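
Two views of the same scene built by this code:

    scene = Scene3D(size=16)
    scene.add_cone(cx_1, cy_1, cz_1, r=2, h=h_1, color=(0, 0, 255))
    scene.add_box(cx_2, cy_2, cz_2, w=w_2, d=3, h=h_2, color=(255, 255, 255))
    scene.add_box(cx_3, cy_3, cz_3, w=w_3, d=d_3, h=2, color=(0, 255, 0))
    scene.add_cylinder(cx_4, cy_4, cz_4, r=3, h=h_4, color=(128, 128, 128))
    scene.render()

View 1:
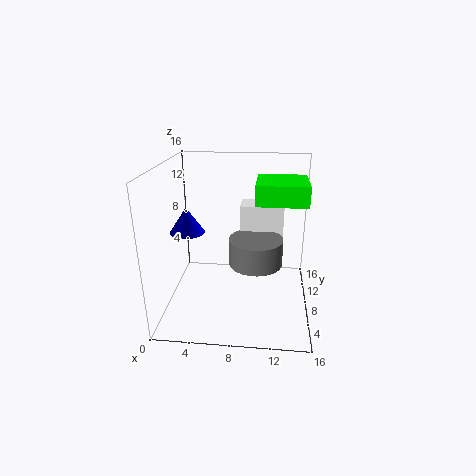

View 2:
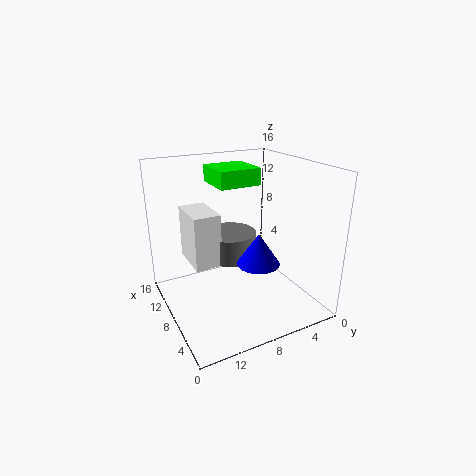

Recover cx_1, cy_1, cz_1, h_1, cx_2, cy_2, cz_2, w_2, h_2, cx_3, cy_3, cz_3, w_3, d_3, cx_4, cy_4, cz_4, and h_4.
cx_1 = 2
cy_1 = 9
cz_1 = 8
h_1 = 3
cx_2 = 8
cy_2 = 10
cz_2 = 5
w_2 = 5
h_2 = 6
cx_3 = 10
cy_3 = 4
cz_3 = 13
w_3 = 5
d_3 = 5
cx_4 = 10
cy_4 = 8
cz_4 = 5
h_4 = 3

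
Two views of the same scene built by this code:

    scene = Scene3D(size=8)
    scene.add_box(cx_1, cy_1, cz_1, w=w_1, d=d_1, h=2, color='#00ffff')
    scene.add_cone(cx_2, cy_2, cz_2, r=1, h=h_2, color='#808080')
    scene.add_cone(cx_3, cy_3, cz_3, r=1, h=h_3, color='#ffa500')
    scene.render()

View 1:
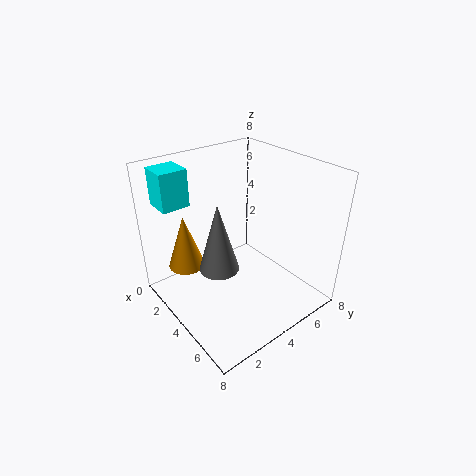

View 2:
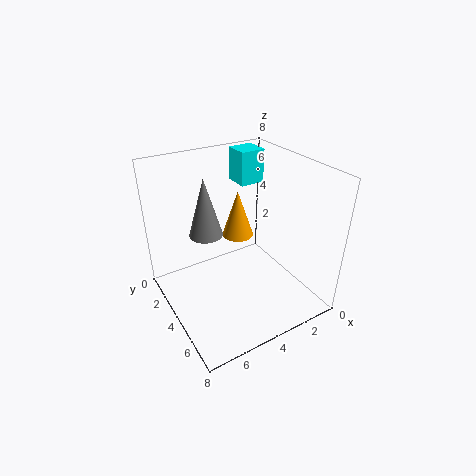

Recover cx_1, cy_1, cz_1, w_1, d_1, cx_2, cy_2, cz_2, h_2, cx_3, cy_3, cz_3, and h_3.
cx_1 = 1; cy_1 = 0.5; cz_1 = 6; w_1 = 1.5; d_1 = 1.5; cx_2 = 5; cy_2 = 2; cz_2 = 3.5; h_2 = 3.5; cx_3 = 2.5; cy_3 = 1.5; cz_3 = 2.5; h_3 = 3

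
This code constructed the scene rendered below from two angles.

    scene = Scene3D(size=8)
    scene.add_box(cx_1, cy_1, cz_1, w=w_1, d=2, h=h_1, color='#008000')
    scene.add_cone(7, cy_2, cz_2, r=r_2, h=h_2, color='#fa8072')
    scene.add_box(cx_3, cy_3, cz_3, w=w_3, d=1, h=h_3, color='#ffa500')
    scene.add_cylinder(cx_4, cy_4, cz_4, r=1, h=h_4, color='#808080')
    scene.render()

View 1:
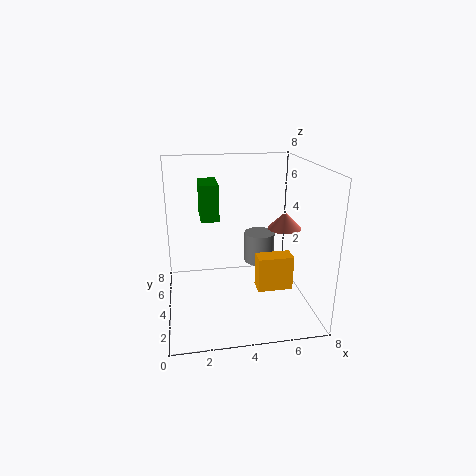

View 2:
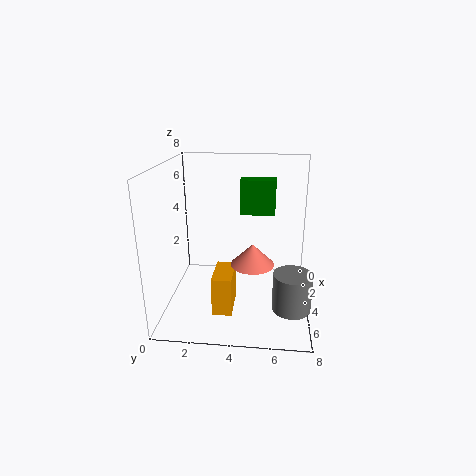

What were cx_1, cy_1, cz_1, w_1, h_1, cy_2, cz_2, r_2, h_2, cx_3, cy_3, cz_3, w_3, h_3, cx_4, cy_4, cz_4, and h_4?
cx_1 = 2
cy_1 = 4
cz_1 = 5
w_1 = 1
h_1 = 2
cy_2 = 5
cz_2 = 4
r_2 = 1
h_2 = 1
cx_3 = 5
cy_3 = 3
cz_3 = 1
w_3 = 2
h_3 = 2
cx_4 = 6
cy_4 = 7
cz_4 = 1
h_4 = 2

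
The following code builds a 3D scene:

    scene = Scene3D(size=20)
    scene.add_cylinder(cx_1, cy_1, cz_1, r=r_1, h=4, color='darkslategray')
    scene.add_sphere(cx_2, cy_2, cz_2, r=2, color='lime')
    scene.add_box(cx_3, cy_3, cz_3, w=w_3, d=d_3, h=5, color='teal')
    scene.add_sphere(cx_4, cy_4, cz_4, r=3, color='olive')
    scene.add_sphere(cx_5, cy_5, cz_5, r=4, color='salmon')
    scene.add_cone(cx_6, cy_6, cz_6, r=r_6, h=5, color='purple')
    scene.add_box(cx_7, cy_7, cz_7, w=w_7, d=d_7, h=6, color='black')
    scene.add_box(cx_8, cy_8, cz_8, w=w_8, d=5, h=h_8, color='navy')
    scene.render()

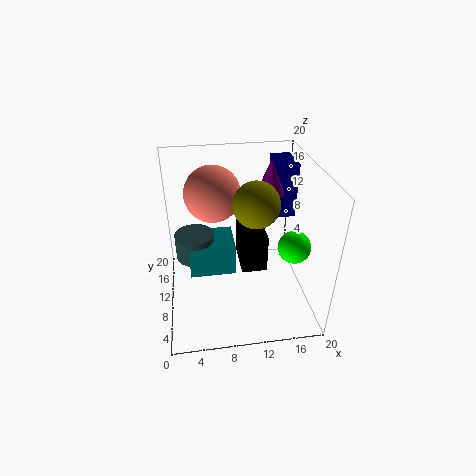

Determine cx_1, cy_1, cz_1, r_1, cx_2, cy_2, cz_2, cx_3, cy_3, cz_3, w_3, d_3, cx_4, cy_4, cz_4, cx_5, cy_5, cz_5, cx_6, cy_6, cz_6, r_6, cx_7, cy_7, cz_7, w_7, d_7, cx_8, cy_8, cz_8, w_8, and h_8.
cx_1 = 4
cy_1 = 15
cz_1 = 4
r_1 = 3
cx_2 = 16
cy_2 = 4
cz_2 = 12
cx_3 = 3
cy_3 = 12
cz_3 = 2
w_3 = 7
d_3 = 6
cx_4 = 12
cy_4 = 8
cz_4 = 16
cx_5 = 7
cy_5 = 14
cz_5 = 15
cx_6 = 15
cy_6 = 13
cz_6 = 15
r_6 = 2
cx_7 = 11
cy_7 = 12
cz_7 = 2
w_7 = 4
d_7 = 7
cx_8 = 16
cy_8 = 13
cz_8 = 11
w_8 = 3
h_8 = 8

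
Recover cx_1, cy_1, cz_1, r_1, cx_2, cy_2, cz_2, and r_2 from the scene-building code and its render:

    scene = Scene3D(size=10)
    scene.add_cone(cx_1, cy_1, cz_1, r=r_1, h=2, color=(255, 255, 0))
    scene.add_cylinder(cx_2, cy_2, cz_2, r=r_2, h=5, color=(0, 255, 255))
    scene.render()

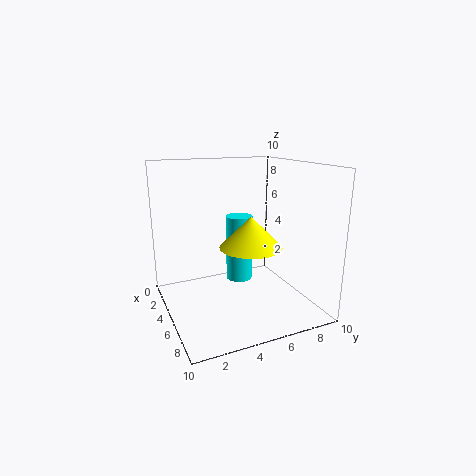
cx_1 = 7, cy_1 = 5, cz_1 = 5, r_1 = 2, cx_2 = 3, cy_2 = 6, cz_2 = 1, r_2 = 1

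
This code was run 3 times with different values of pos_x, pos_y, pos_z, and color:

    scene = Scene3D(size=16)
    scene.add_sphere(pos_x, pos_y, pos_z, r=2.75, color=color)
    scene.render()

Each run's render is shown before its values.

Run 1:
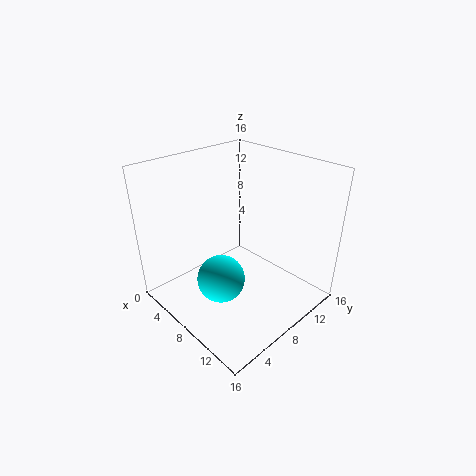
pos_x = 7.25
pos_y = 6
pos_z = 3
color = 'cyan'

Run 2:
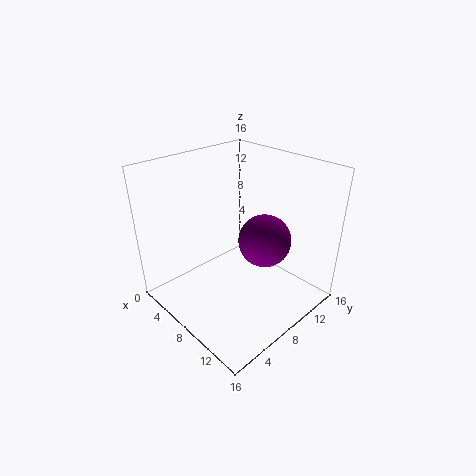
pos_x = 11.25
pos_y = 8.75
pos_z = 8.75
color = 'purple'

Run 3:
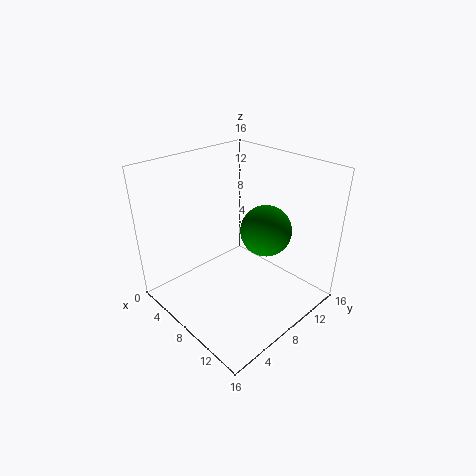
pos_x = 10.5
pos_y = 9.75
pos_z = 9.25
color = 'green'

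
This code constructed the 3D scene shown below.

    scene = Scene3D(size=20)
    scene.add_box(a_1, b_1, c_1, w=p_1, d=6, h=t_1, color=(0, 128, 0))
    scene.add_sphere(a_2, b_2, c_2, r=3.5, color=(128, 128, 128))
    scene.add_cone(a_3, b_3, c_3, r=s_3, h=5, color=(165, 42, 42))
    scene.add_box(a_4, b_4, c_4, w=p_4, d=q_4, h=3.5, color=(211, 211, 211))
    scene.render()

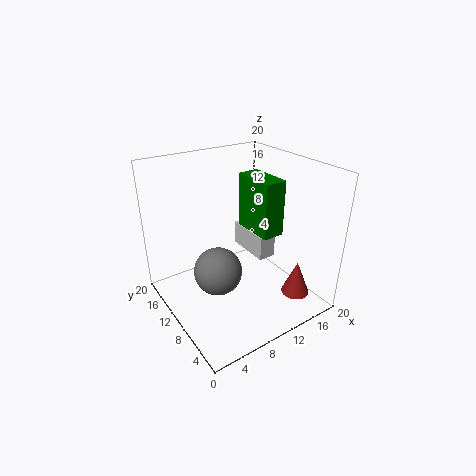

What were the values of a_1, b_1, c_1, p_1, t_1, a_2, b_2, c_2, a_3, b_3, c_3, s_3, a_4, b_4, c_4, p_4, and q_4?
a_1 = 11.5; b_1 = 6; c_1 = 11; p_1 = 3; t_1 = 7.5; a_2 = 7.5; b_2 = 11.5; c_2 = 4.5; a_3 = 16.5; b_3 = 4.5; c_3 = 1.5; s_3 = 2; a_4 = 12.5; b_4 = 8; c_4 = 6.5; p_4 = 2.5; q_4 = 6.5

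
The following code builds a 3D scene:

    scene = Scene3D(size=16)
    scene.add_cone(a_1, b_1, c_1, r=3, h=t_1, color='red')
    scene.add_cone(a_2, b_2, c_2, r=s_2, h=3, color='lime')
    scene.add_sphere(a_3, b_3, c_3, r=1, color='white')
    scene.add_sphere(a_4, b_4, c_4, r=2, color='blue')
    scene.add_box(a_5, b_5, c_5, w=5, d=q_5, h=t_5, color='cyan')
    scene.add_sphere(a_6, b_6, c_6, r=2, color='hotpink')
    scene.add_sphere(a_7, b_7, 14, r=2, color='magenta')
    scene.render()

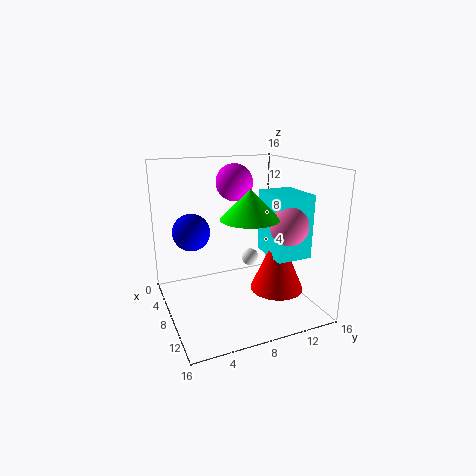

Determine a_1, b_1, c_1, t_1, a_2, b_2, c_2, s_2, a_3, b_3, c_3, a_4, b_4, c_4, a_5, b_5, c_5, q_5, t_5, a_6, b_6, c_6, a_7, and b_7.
a_1 = 10
b_1 = 12
c_1 = 2
t_1 = 7
a_2 = 11
b_2 = 8
c_2 = 11
s_2 = 3
a_3 = 7
b_3 = 10
c_3 = 5
a_4 = 7
b_4 = 3
c_4 = 9
a_5 = 7
b_5 = 11
c_5 = 6
q_5 = 4
t_5 = 7
a_6 = 12
b_6 = 12
c_6 = 10
a_7 = 7
b_7 = 8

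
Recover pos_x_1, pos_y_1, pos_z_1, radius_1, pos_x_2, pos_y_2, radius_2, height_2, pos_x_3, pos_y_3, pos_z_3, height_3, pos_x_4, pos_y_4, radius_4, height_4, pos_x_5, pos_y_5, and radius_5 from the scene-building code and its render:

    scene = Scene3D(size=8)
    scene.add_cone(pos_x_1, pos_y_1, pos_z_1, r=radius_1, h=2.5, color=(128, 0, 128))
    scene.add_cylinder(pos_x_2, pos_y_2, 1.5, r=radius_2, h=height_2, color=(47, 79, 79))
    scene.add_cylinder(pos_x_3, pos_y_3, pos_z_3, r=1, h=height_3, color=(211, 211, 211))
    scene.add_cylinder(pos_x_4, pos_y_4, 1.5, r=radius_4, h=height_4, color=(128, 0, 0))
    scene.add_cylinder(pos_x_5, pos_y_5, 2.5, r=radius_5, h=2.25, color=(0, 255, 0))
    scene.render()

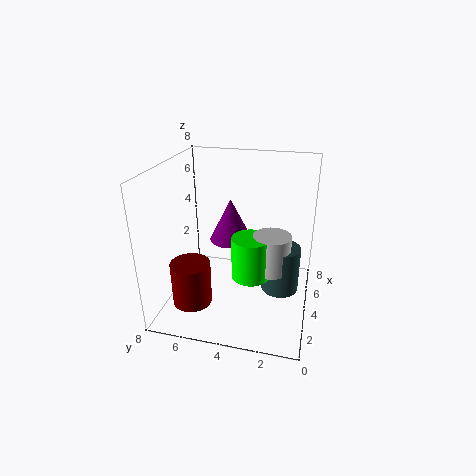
pos_x_1 = 5.25
pos_y_1 = 4.75
pos_z_1 = 3.25
radius_1 = 1.25
pos_x_2 = 3.5
pos_y_2 = 1.5
radius_2 = 1
height_2 = 2.5
pos_x_3 = 3.25
pos_y_3 = 2
pos_z_3 = 2.75
height_3 = 2
pos_x_4 = 1.25
pos_y_4 = 5.75
radius_4 = 1
height_4 = 2.25
pos_x_5 = 2.75
pos_y_5 = 3
radius_5 = 1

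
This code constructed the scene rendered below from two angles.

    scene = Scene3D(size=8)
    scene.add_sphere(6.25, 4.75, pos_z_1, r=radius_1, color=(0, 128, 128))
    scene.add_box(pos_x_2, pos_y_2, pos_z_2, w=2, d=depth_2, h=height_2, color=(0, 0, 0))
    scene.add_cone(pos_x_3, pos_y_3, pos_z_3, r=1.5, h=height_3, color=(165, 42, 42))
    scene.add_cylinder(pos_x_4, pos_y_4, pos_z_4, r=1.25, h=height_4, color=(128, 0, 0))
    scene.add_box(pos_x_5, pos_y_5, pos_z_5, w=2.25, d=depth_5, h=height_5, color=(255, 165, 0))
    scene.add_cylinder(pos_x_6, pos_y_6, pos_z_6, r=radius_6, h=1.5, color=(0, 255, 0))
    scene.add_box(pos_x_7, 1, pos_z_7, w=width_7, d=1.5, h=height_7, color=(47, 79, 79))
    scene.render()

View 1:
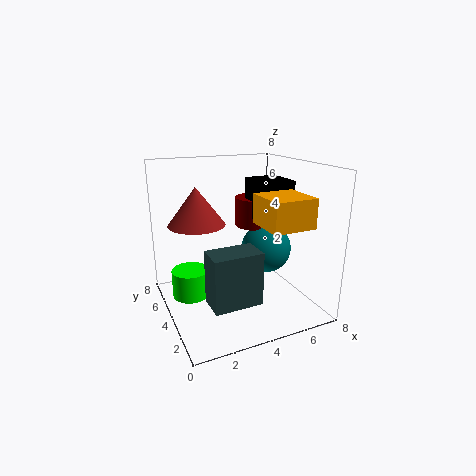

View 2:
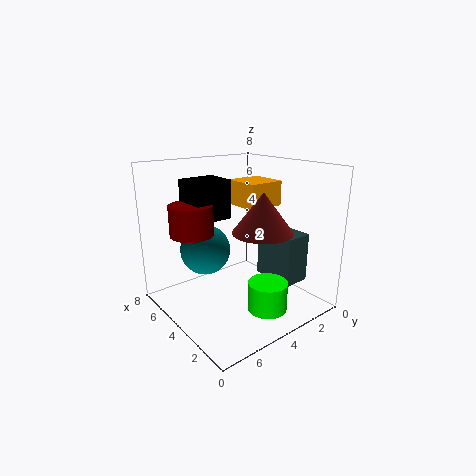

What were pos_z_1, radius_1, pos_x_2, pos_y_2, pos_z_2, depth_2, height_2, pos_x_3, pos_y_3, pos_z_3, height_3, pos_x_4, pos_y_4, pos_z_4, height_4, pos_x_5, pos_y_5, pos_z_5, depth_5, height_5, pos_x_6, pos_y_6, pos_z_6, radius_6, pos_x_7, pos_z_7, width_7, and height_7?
pos_z_1 = 2.75
radius_1 = 1.5
pos_x_2 = 5.25
pos_y_2 = 3.5
pos_z_2 = 4.75
depth_2 = 2.25
height_2 = 2.25
pos_x_3 = 1.75
pos_y_3 = 4.25
pos_z_3 = 5
height_3 = 2
pos_x_4 = 6
pos_y_4 = 5.75
pos_z_4 = 4
height_4 = 1.75
pos_x_5 = 4.25
pos_y_5 = 0.5
pos_z_5 = 5.25
depth_5 = 2.25
height_5 = 1.5
pos_x_6 = 1.25
pos_y_6 = 4.25
pos_z_6 = 1
radius_6 = 1
pos_x_7 = 1.5
pos_z_7 = 1.5
width_7 = 2.5
height_7 = 2.75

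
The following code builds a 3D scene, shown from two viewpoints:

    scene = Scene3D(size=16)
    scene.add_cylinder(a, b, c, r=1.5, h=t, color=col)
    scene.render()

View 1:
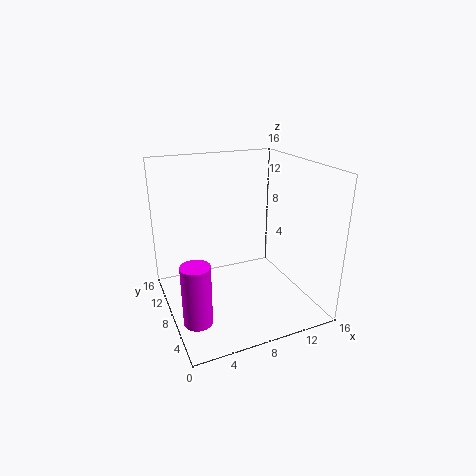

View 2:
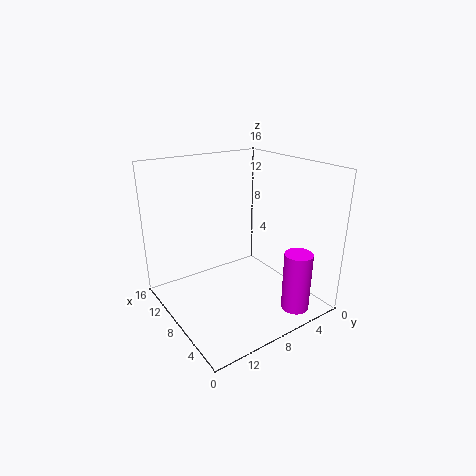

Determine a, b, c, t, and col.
a = 2; b = 4.5; c = 1; t = 6.5; col = 'magenta'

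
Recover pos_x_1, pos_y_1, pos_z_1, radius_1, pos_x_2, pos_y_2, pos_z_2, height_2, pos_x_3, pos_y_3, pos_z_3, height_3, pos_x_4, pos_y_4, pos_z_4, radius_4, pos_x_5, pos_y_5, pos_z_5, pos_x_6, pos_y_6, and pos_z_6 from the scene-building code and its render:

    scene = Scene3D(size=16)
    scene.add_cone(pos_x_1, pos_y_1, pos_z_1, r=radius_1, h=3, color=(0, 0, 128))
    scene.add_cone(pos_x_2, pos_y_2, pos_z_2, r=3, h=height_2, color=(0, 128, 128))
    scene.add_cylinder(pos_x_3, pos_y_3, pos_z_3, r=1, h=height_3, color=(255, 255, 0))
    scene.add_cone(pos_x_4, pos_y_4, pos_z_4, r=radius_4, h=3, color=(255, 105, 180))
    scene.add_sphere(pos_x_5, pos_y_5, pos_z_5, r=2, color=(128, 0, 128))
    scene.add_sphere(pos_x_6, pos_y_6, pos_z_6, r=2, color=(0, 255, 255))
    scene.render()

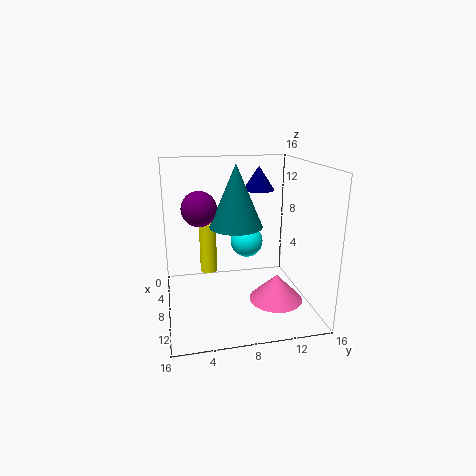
pos_x_1 = 2, pos_y_1 = 12, pos_z_1 = 12, radius_1 = 2, pos_x_2 = 7, pos_y_2 = 8, pos_z_2 = 9, height_2 = 7, pos_x_3 = 5, pos_y_3 = 5, pos_z_3 = 3, height_3 = 6, pos_x_4 = 10, pos_y_4 = 12, pos_z_4 = 1, radius_4 = 3, pos_x_5 = 6, pos_y_5 = 4, pos_z_5 = 11, pos_x_6 = 4, pos_y_6 = 10, pos_z_6 = 6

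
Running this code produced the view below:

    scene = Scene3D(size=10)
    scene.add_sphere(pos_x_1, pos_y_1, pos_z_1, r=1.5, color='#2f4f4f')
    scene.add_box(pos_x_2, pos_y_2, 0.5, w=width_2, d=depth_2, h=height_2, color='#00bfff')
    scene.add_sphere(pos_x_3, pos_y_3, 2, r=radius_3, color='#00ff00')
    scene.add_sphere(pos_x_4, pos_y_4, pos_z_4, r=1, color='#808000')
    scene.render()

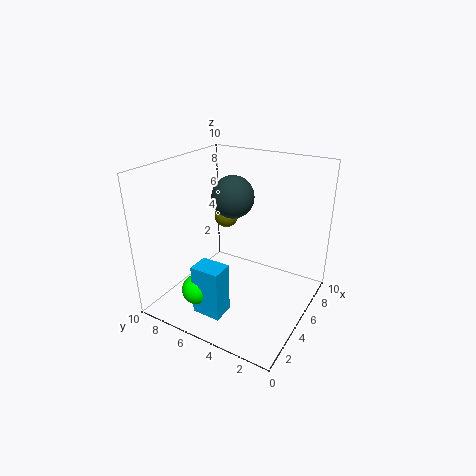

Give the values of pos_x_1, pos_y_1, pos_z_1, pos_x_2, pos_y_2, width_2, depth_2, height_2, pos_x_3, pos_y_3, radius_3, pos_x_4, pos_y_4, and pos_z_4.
pos_x_1 = 6; pos_y_1 = 6; pos_z_1 = 7.5; pos_x_2 = 1.5; pos_y_2 = 4.5; width_2 = 1.5; depth_2 = 2; height_2 = 3.5; pos_x_3 = 2; pos_y_3 = 6.5; radius_3 = 1; pos_x_4 = 9; pos_y_4 = 8.5; pos_z_4 = 4.5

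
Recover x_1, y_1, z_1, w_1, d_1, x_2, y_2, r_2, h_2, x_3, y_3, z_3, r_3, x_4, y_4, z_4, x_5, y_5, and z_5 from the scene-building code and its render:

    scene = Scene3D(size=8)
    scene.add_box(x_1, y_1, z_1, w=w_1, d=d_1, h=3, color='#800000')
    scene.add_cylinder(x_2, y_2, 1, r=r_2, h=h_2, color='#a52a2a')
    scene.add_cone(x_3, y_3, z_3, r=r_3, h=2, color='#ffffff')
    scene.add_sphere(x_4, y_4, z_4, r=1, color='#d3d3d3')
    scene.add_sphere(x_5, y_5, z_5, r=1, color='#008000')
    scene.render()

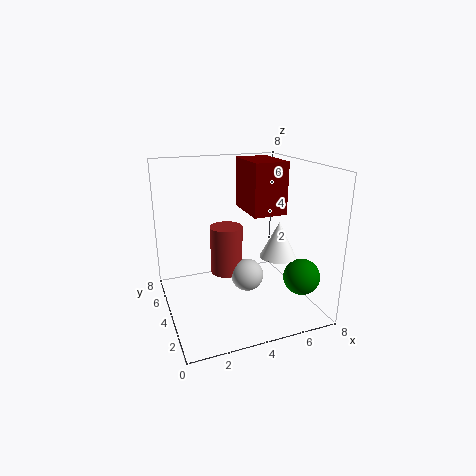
x_1 = 5; y_1 = 4; z_1 = 5; w_1 = 2; d_1 = 3; x_2 = 4; y_2 = 6; r_2 = 1; h_2 = 3; x_3 = 6; y_3 = 3; z_3 = 3; r_3 = 1; x_4 = 5; y_4 = 5; z_4 = 1; x_5 = 7; y_5 = 2; z_5 = 2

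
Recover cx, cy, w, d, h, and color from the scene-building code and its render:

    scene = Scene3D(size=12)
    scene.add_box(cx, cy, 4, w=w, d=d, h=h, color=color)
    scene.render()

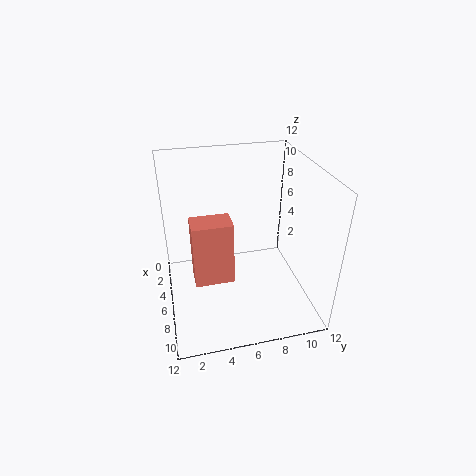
cx = 7, cy = 2, w = 2, d = 3, h = 5, color = 'salmon'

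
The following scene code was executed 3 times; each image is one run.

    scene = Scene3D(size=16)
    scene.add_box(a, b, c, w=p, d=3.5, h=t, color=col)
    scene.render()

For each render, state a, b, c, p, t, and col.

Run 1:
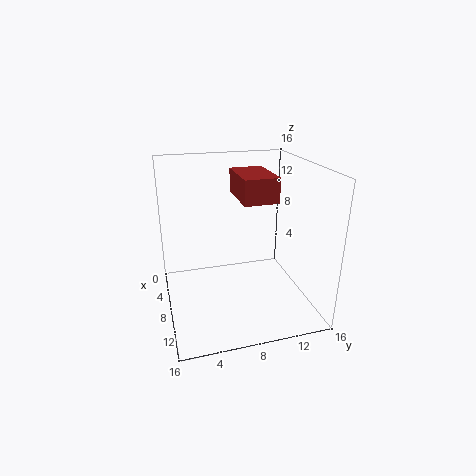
a = 6.5
b = 7.5
c = 13
p = 5.5
t = 2.5
col = 'brown'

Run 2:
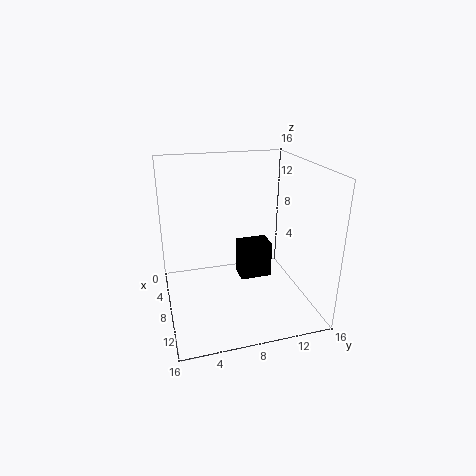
a = 7
b = 8
c = 3.5
p = 2.5
t = 4
col = 'black'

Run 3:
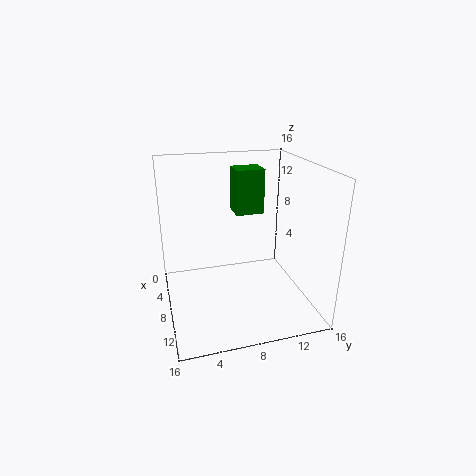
a = 1
b = 9
c = 9
p = 3
t = 5.5
col = 'green'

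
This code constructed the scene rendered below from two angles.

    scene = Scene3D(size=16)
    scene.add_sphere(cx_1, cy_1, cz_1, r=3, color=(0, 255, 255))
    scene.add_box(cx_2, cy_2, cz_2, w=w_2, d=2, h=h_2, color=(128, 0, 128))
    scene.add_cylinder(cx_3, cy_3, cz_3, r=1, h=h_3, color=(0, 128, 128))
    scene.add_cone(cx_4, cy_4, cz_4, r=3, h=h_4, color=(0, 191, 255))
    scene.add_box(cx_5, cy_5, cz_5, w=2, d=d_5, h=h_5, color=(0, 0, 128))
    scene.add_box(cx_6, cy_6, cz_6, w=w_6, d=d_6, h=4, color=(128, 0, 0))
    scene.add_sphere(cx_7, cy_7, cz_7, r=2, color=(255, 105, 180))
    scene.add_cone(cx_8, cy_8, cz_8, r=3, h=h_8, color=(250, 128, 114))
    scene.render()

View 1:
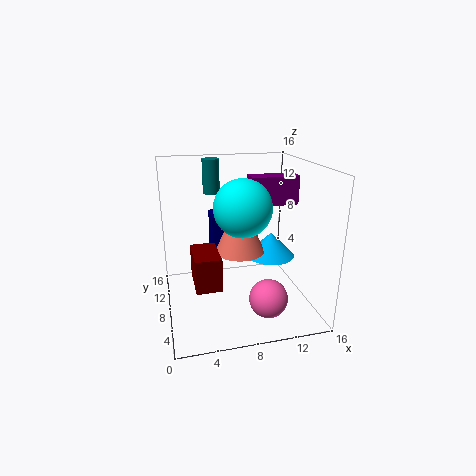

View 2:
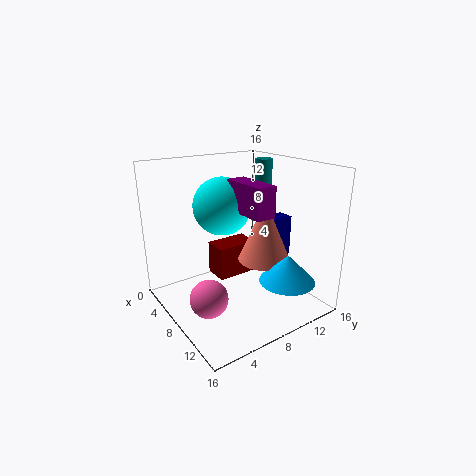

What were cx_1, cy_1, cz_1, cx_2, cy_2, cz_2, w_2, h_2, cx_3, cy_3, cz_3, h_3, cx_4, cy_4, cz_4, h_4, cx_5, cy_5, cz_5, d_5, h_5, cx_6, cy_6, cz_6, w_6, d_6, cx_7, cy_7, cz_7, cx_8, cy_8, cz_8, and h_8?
cx_1 = 8
cy_1 = 6
cz_1 = 12
cx_2 = 9
cy_2 = 6
cz_2 = 12
w_2 = 5
h_2 = 3
cx_3 = 6
cy_3 = 13
cz_3 = 12
h_3 = 4
cx_4 = 13
cy_4 = 11
cz_4 = 4
h_4 = 3
cx_5 = 6
cy_5 = 13
cz_5 = 4
d_5 = 3
h_5 = 5
cx_6 = 3
cy_6 = 7
cz_6 = 2
w_6 = 3
d_6 = 5
cx_7 = 10
cy_7 = 3
cz_7 = 3
cx_8 = 9
cy_8 = 11
cz_8 = 5
h_8 = 7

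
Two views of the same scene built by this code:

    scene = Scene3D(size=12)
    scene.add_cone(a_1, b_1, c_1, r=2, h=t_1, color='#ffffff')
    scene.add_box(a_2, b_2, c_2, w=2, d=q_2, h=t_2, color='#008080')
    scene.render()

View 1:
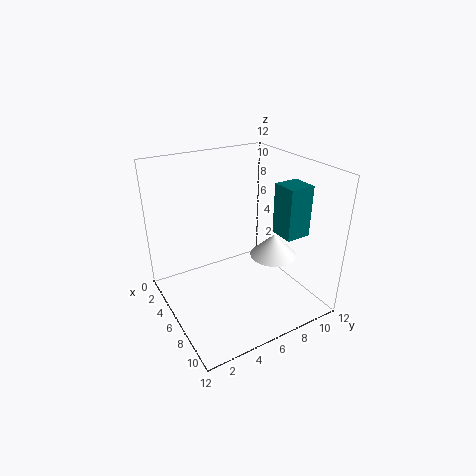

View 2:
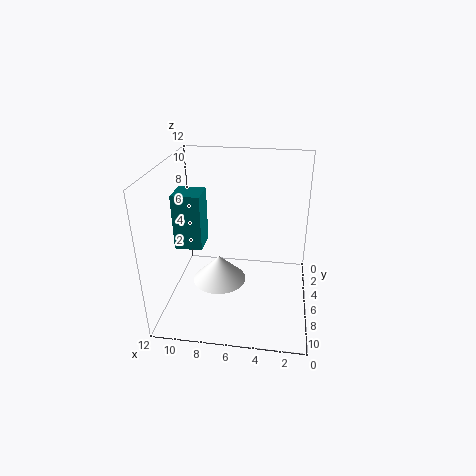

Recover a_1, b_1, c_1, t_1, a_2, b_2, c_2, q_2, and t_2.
a_1 = 7
b_1 = 9
c_1 = 4
t_1 = 2
a_2 = 8
b_2 = 8
c_2 = 7
q_2 = 2
t_2 = 4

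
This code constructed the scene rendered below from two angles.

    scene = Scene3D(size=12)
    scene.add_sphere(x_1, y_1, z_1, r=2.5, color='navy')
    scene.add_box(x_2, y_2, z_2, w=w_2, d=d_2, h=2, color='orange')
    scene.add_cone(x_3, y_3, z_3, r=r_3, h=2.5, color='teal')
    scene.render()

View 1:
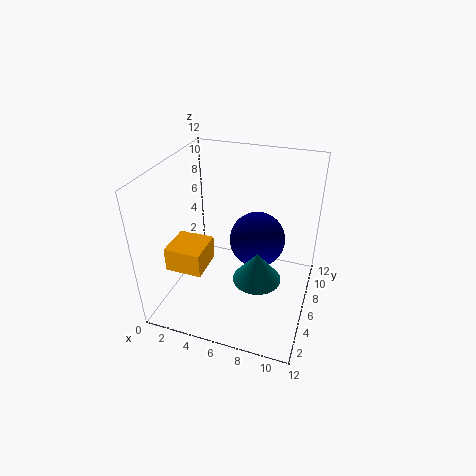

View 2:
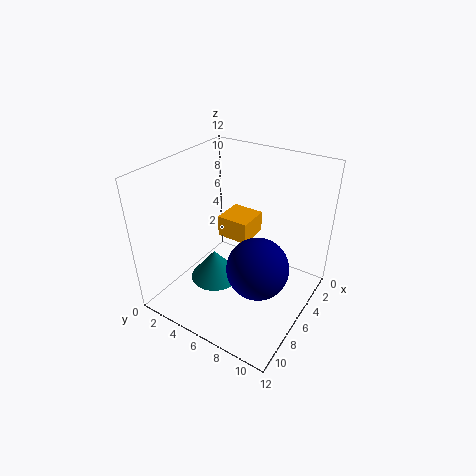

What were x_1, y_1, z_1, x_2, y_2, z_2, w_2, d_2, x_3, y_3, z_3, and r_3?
x_1 = 7
y_1 = 8.5
z_1 = 4.5
x_2 = 1
y_2 = 2.5
z_2 = 4
w_2 = 3
d_2 = 3
x_3 = 8
y_3 = 5
z_3 = 3
r_3 = 2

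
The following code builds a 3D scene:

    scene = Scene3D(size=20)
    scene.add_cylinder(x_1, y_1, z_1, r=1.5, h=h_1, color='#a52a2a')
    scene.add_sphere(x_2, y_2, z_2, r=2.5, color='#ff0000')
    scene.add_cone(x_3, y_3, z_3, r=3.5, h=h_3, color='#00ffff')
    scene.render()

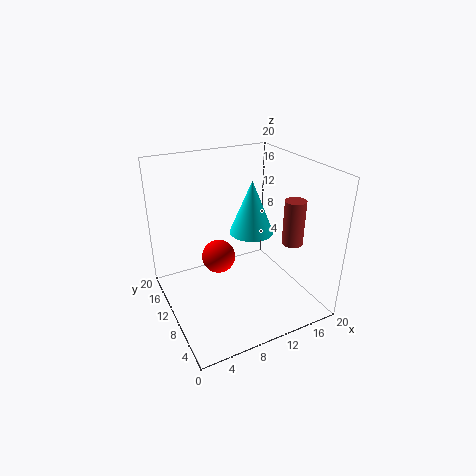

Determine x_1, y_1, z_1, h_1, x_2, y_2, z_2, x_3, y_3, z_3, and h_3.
x_1 = 17.5; y_1 = 7.5; z_1 = 8.5; h_1 = 6.5; x_2 = 8.5; y_2 = 13.5; z_2 = 5.5; x_3 = 15; y_3 = 15; z_3 = 7.5; h_3 = 8.5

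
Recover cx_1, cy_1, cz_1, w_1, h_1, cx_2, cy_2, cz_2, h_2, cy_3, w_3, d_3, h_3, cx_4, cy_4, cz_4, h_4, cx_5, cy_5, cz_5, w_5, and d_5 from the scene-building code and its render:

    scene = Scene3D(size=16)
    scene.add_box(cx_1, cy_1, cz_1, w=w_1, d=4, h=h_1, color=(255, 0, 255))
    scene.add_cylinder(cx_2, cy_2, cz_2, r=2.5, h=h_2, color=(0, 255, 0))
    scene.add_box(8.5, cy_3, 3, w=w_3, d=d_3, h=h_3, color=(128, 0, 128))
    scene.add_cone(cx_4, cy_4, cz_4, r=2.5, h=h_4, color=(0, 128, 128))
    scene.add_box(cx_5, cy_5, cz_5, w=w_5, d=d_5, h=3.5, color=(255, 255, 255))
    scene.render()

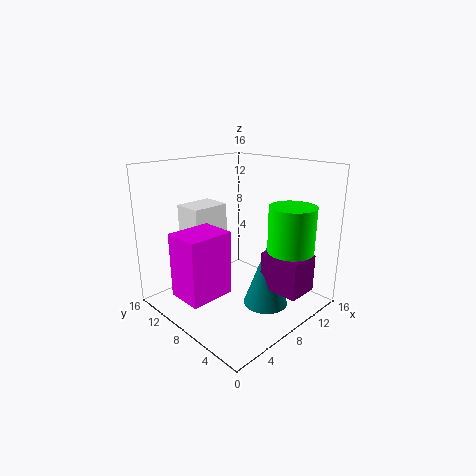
cx_1 = 1; cy_1 = 7; cz_1 = 2.5; w_1 = 5; h_1 = 7; cx_2 = 11; cy_2 = 3; cz_2 = 6; h_2 = 6; cy_3 = 0.5; w_3 = 3.5; d_3 = 4.5; h_3 = 4; cx_4 = 9.5; cy_4 = 5; cz_4 = 0.5; h_4 = 7; cx_5 = 5; cy_5 = 11.5; cz_5 = 7.5; w_5 = 4.5; d_5 = 3.5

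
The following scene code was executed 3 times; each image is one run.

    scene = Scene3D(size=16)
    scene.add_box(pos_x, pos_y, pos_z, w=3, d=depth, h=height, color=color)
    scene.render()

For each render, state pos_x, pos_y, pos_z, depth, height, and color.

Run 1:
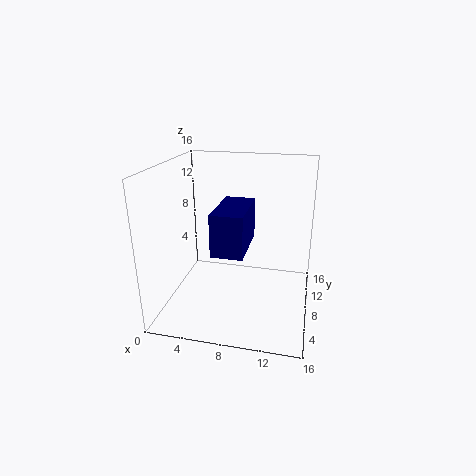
pos_x = 7
pos_y = 1
pos_z = 9
depth = 6
height = 4
color = 'navy'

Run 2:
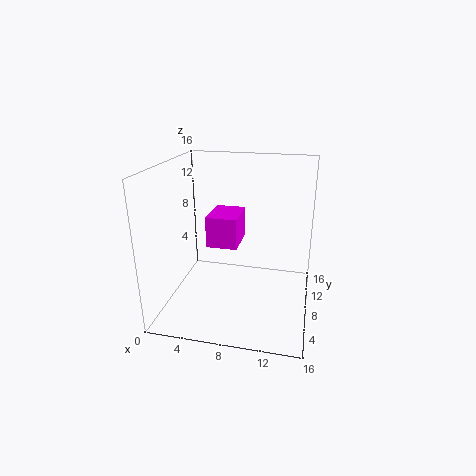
pos_x = 6
pos_y = 3
pos_z = 9
depth = 4
height = 3
color = 'magenta'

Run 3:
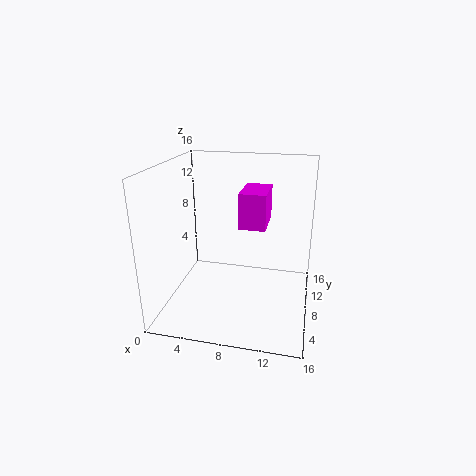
pos_x = 8
pos_y = 8
pos_z = 9
depth = 5
height = 4
color = 'magenta'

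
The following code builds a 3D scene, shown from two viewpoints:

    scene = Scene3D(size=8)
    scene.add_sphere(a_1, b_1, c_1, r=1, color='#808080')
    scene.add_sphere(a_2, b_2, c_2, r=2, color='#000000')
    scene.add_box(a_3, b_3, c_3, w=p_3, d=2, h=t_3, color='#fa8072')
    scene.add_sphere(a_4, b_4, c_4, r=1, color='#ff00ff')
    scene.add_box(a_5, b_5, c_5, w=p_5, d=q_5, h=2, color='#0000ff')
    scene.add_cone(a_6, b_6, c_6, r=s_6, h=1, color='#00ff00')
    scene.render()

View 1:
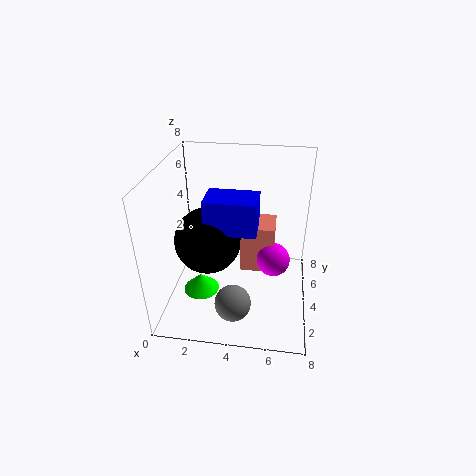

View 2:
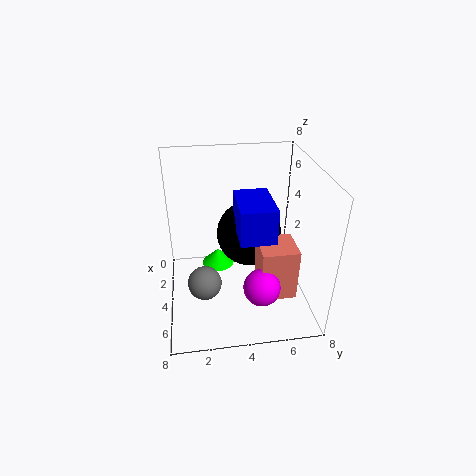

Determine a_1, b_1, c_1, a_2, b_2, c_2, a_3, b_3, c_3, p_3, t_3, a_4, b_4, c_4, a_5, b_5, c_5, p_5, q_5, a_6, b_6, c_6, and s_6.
a_1 = 4; b_1 = 2; c_1 = 1; a_2 = 2; b_2 = 5; c_2 = 3; a_3 = 4; b_3 = 5; c_3 = 1; p_3 = 2; t_3 = 3; a_4 = 6; b_4 = 5; c_4 = 2; a_5 = 2; b_5 = 4; c_5 = 4; p_5 = 3; q_5 = 2; a_6 = 2; b_6 = 3; c_6 = 1; s_6 = 1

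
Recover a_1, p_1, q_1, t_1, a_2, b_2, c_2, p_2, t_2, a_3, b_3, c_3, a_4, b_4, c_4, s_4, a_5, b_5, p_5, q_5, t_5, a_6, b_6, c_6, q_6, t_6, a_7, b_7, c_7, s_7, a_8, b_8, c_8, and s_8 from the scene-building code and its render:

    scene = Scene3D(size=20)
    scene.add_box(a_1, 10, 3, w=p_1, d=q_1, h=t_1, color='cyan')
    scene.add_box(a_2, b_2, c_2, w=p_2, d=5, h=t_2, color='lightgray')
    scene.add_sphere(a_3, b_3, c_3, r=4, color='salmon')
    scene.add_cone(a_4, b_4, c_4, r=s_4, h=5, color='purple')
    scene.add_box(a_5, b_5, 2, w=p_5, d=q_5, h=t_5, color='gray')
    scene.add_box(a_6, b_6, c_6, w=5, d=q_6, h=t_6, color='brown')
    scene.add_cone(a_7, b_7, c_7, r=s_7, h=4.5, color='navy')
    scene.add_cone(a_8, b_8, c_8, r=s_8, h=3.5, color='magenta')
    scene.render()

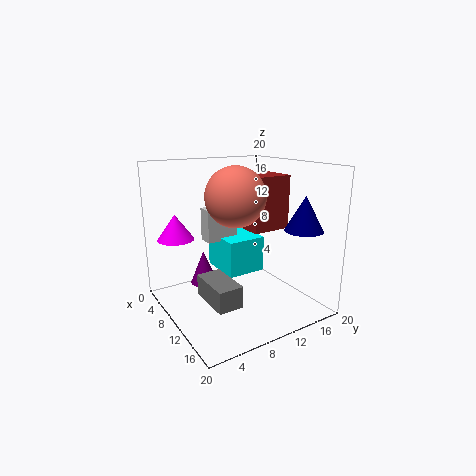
a_1 = 1
p_1 = 7
q_1 = 6
t_1 = 5.5
a_2 = 2.5
b_2 = 8
c_2 = 8
p_2 = 2.5
t_2 = 5
a_3 = 11
b_3 = 9
c_3 = 16
a_4 = 5
b_4 = 7
c_4 = 2
s_4 = 2
a_5 = 8
b_5 = 4.5
p_5 = 6.5
q_5 = 3.5
t_5 = 3
a_6 = 5
b_6 = 13
c_6 = 10
q_6 = 6
t_6 = 8
a_7 = 17
b_7 = 15.5
c_7 = 12
s_7 = 2.5
a_8 = 6
b_8 = 2.5
c_8 = 10
s_8 = 2.5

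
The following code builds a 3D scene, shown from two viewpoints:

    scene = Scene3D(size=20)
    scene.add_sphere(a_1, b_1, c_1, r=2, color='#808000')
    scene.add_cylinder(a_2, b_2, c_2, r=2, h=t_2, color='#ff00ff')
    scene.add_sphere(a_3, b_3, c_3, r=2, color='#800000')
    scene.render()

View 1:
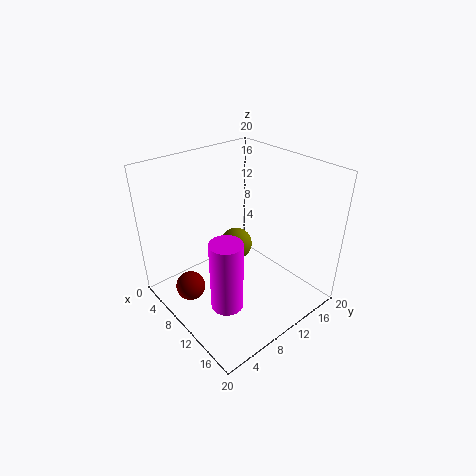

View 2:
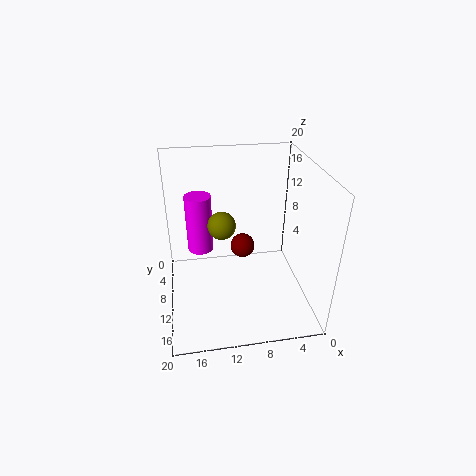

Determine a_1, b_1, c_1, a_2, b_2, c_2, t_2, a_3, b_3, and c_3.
a_1 = 12
b_1 = 8
c_1 = 11
a_2 = 15
b_2 = 4
c_2 = 5
t_2 = 9
a_3 = 8
b_3 = 3
c_3 = 4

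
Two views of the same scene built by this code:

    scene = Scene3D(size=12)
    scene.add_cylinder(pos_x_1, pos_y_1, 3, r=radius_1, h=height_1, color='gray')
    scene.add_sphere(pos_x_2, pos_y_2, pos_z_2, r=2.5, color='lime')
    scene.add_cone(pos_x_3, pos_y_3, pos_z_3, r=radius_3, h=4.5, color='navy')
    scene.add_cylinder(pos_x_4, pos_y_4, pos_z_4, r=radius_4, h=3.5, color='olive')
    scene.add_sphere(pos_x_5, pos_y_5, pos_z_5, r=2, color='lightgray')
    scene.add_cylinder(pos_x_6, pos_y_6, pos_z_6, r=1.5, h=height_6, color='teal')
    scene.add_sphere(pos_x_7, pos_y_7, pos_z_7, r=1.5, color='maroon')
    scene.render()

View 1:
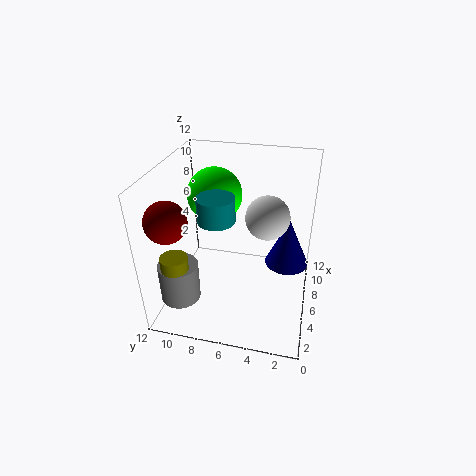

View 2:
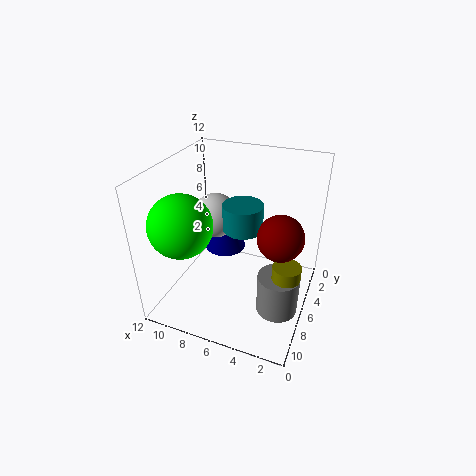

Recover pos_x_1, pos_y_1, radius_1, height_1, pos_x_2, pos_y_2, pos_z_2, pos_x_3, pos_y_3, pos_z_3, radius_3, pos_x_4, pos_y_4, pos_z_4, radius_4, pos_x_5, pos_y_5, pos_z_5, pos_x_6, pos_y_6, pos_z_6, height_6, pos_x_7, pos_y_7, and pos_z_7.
pos_x_1 = 1.5
pos_y_1 = 9.5
radius_1 = 1.5
height_1 = 3
pos_x_2 = 9.5
pos_y_2 = 9
pos_z_2 = 8
pos_x_3 = 9
pos_y_3 = 2
pos_z_3 = 2
radius_3 = 2
pos_x_4 = 1
pos_y_4 = 9.5
pos_z_4 = 3.5
radius_4 = 1
pos_x_5 = 9
pos_y_5 = 4
pos_z_5 = 6.5
pos_x_6 = 5
pos_y_6 = 7.5
pos_z_6 = 8
height_6 = 2
pos_x_7 = 1.5
pos_y_7 = 10
pos_z_7 = 9.5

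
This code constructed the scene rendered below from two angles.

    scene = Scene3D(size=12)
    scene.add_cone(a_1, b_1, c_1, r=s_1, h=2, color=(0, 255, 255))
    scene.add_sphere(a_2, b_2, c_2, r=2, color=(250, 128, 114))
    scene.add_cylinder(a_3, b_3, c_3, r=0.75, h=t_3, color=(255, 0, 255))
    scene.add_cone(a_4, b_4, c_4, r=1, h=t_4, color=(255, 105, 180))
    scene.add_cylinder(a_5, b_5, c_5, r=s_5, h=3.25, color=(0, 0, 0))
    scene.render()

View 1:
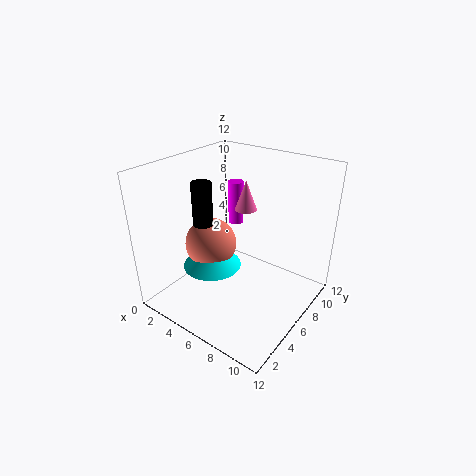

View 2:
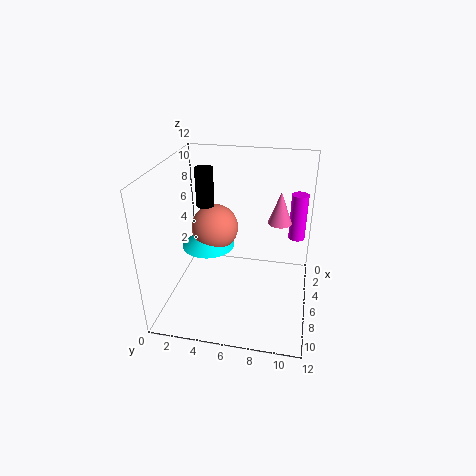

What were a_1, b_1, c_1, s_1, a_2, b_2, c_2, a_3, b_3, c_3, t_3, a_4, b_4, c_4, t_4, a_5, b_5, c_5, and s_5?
a_1 = 5.5
b_1 = 3.25
c_1 = 4.75
s_1 = 2.25
a_2 = 5
b_2 = 3.75
c_2 = 6.25
a_3 = 2.25
b_3 = 10.75
c_3 = 4.5
t_3 = 4.25
a_4 = 4.5
b_4 = 9.25
c_4 = 7
t_4 = 2.75
a_5 = 5
b_5 = 3
c_5 = 8.25
s_5 = 0.75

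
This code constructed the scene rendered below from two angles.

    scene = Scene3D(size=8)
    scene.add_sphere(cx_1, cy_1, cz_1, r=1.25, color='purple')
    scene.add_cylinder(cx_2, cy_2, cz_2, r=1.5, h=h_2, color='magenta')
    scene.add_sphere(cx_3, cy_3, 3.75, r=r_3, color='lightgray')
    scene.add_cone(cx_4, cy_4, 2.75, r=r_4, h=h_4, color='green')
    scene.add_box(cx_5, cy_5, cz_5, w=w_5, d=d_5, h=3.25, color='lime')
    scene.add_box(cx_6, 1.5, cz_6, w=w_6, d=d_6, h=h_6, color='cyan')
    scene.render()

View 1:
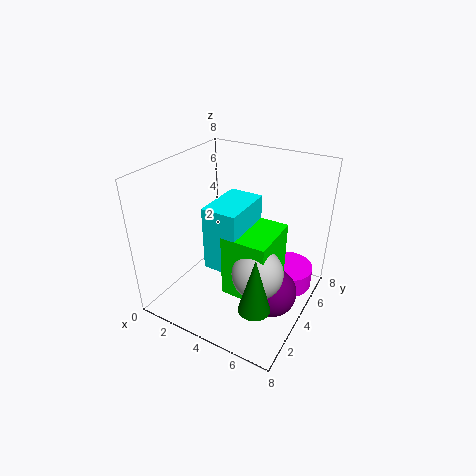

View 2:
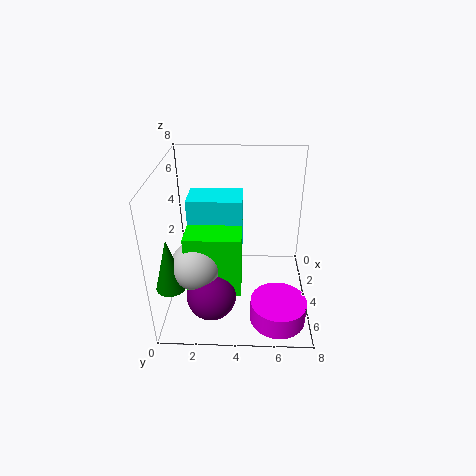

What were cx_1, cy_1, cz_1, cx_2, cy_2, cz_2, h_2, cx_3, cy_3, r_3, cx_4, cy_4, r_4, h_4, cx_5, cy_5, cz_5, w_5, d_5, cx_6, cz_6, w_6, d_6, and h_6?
cx_1 = 6.75; cy_1 = 2.75; cz_1 = 2.25; cx_2 = 6.25; cy_2 = 6.25; cz_2 = 0.25; h_2 = 1.25; cx_3 = 6.25; cy_3 = 2; r_3 = 1.25; cx_4 = 6.75; cy_4 = 0.75; r_4 = 0.75; h_4 = 2.75; cx_5 = 4.5; cy_5 = 1.5; cz_5 = 2.25; w_5 = 2.25; d_5 = 2.75; cx_6 = 3.5; cz_6 = 3.5; w_6 = 1.75; d_6 = 2.75; h_6 = 3.25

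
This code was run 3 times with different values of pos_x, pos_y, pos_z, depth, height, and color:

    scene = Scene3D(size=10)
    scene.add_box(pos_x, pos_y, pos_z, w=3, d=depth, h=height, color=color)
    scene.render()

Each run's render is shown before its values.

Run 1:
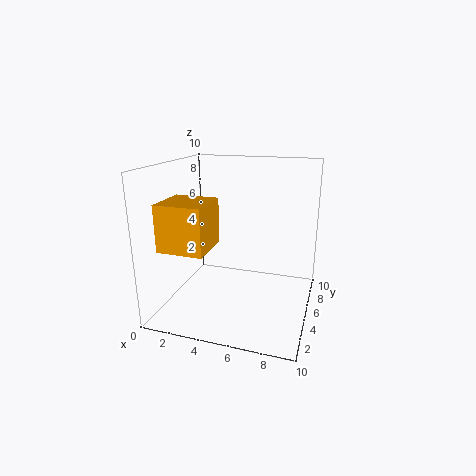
pos_x = 1
pos_y = 1
pos_z = 5
depth = 3
height = 3
color = 'orange'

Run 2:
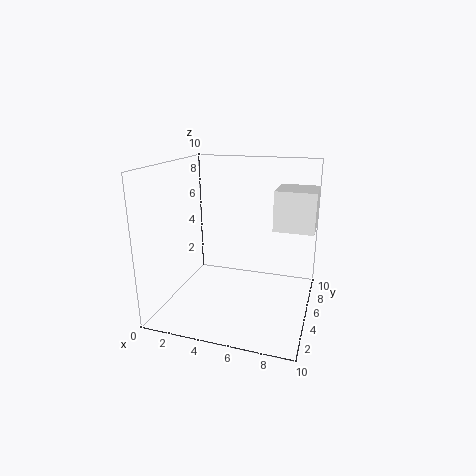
pos_x = 7
pos_y = 7
pos_z = 5
depth = 3
height = 3
color = 'white'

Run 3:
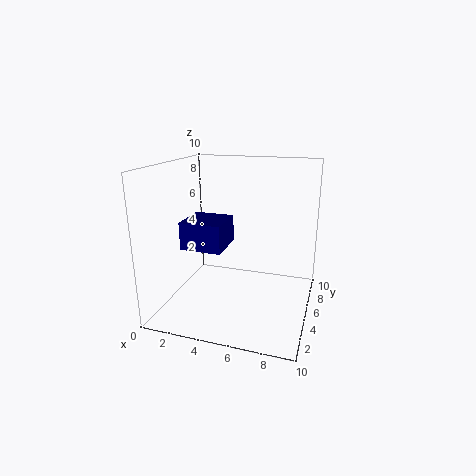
pos_x = 1
pos_y = 4
pos_z = 4
depth = 3
height = 2
color = 'navy'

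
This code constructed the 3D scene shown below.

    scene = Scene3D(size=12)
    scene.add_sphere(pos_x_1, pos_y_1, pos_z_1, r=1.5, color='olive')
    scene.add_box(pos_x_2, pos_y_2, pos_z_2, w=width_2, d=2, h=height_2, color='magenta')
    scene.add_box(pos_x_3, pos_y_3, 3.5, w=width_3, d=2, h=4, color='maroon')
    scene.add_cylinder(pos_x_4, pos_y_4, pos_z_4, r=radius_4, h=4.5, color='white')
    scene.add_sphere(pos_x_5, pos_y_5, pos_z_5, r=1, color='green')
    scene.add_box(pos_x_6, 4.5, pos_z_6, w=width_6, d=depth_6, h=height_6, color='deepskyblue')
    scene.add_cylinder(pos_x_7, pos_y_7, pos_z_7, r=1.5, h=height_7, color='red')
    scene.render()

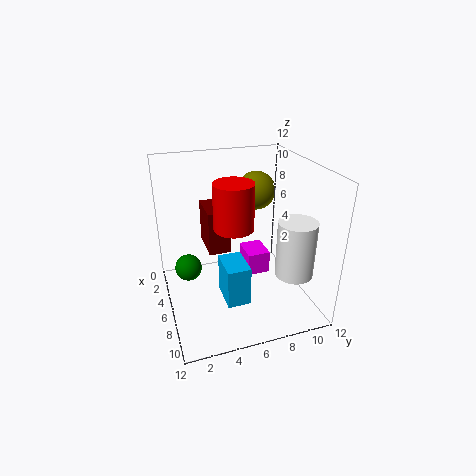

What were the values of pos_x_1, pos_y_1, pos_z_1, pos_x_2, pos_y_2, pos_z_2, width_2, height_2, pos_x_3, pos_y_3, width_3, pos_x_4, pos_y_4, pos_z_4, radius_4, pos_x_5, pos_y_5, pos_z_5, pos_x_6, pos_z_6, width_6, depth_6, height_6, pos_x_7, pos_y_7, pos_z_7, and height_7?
pos_x_1 = 6; pos_y_1 = 7.5; pos_z_1 = 10; pos_x_2 = 3.5; pos_y_2 = 7; pos_z_2 = 2; width_2 = 2.5; height_2 = 2; pos_x_3 = 0.5; pos_y_3 = 4; width_3 = 3.5; pos_x_4 = 9.5; pos_y_4 = 9.5; pos_z_4 = 4; radius_4 = 1.5; pos_x_5 = 7.5; pos_y_5 = 1.5; pos_z_5 = 5; pos_x_6 = 5; pos_z_6 = 0.5; width_6 = 3; depth_6 = 2; height_6 = 3.5; pos_x_7 = 8; pos_y_7 = 5; pos_z_7 = 8; height_7 = 3.5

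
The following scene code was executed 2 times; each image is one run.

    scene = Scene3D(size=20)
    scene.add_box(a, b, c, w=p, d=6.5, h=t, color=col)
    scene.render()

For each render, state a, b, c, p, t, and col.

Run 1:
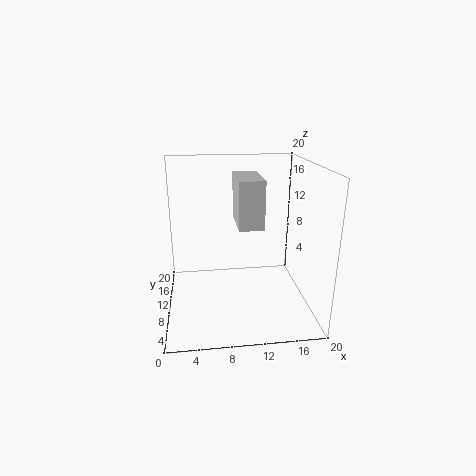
a = 9.25
b = 3.25
c = 13.5
p = 3
t = 5.75
col = 'lightgray'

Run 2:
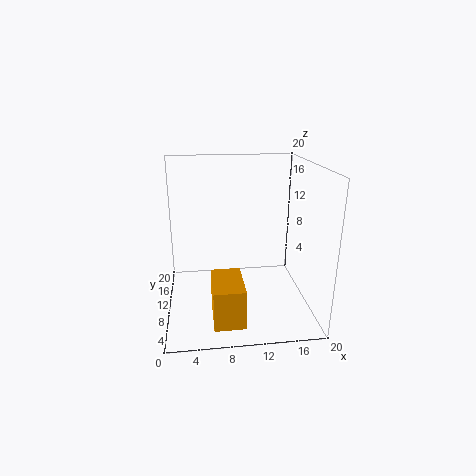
a = 6
b = 1.75
c = 1
p = 4
t = 5.25
col = 'orange'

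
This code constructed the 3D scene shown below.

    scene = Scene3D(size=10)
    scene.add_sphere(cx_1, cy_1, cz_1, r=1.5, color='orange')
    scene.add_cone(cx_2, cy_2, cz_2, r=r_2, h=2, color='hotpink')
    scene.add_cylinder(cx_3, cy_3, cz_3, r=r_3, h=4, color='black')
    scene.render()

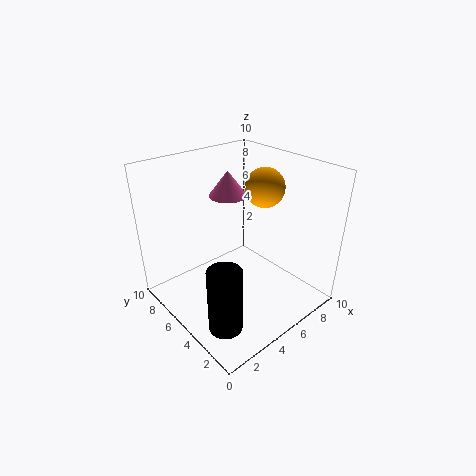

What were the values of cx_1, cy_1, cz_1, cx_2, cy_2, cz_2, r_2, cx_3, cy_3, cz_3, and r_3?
cx_1 = 8.5
cy_1 = 6
cz_1 = 7.5
cx_2 = 7
cy_2 = 8.5
cz_2 = 6.5
r_2 = 1.5
cx_3 = 1
cy_3 = 1.5
cz_3 = 2
r_3 = 1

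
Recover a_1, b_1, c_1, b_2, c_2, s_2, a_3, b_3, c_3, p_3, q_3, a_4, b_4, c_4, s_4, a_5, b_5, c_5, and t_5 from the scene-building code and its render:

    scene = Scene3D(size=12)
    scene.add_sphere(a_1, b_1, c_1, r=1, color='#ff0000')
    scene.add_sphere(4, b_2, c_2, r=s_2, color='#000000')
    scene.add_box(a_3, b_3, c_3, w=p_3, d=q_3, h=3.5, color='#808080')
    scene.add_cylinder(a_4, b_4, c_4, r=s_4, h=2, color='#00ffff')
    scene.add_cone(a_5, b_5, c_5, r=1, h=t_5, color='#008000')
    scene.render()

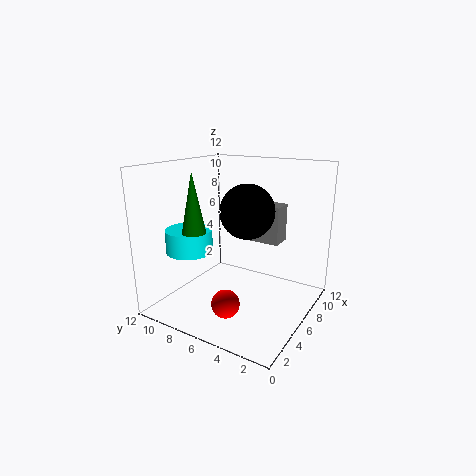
a_1 = 1
b_1 = 4
c_1 = 3
b_2 = 4
c_2 = 9
s_2 = 2
a_3 = 9.5
b_3 = 4
c_3 = 4.5
p_3 = 2
q_3 = 3
a_4 = 4.5
b_4 = 10
c_4 = 4.5
s_4 = 2
a_5 = 4
b_5 = 9
c_5 = 6.5
t_5 = 5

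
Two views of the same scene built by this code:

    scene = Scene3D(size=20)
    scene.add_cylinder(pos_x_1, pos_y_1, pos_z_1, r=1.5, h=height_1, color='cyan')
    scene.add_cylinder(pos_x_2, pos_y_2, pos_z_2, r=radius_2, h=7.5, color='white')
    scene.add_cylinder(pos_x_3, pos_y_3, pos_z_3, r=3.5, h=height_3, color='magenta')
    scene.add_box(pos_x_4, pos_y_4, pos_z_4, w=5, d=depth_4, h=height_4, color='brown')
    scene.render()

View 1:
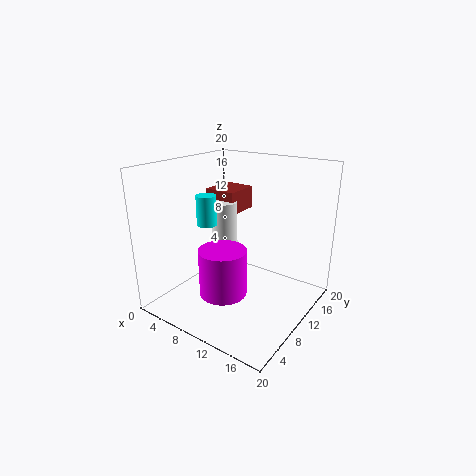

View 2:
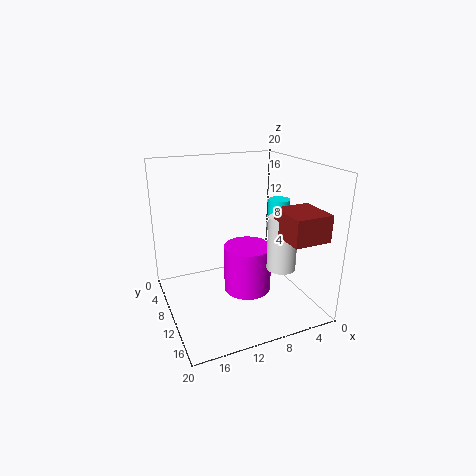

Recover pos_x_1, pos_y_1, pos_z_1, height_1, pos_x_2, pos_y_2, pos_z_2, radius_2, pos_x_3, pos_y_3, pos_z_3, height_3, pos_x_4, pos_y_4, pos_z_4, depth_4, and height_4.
pos_x_1 = 4; pos_y_1 = 10.5; pos_z_1 = 10.5; height_1 = 4.5; pos_x_2 = 5; pos_y_2 = 13.5; pos_z_2 = 6; radius_2 = 2; pos_x_3 = 8; pos_y_3 = 9; pos_z_3 = 1; height_3 = 7; pos_x_4 = 1.5; pos_y_4 = 13.5; pos_z_4 = 11.5; depth_4 = 5.5; height_4 = 3.5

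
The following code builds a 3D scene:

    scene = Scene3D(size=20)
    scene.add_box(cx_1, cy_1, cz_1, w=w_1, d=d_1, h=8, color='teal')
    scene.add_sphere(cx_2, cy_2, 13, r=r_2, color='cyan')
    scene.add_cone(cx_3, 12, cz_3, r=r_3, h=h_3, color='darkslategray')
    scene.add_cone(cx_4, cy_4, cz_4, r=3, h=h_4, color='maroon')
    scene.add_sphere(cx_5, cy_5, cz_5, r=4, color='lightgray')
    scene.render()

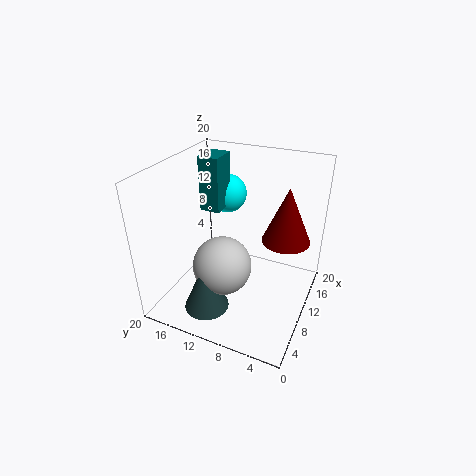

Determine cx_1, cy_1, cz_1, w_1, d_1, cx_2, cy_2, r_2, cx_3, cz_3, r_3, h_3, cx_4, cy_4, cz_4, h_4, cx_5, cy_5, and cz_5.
cx_1 = 12; cy_1 = 14; cz_1 = 12; w_1 = 4; d_1 = 3; cx_2 = 17; cy_2 = 15; r_2 = 3; cx_3 = 4; cz_3 = 2; r_3 = 3; h_3 = 7; cx_4 = 9; cy_4 = 3; cz_4 = 12; h_4 = 7; cx_5 = 7; cy_5 = 11; cz_5 = 7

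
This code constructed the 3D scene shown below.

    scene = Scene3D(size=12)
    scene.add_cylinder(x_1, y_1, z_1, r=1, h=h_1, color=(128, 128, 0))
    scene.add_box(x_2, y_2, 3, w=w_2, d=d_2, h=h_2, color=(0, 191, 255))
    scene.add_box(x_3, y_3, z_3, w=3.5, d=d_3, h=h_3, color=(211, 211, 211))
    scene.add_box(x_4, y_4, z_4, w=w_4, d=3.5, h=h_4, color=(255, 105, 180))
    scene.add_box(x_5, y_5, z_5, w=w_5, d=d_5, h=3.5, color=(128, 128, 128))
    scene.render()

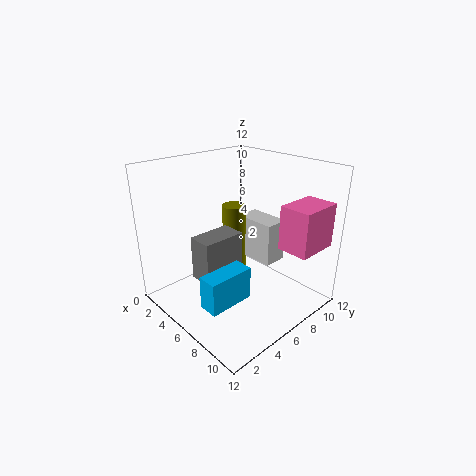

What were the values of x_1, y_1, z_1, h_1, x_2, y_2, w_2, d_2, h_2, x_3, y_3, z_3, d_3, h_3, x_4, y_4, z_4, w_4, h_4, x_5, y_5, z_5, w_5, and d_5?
x_1 = 5; y_1 = 6.5; z_1 = 2.5; h_1 = 6; x_2 = 8; y_2 = 0.5; w_2 = 1.5; d_2 = 3.5; h_2 = 2.5; x_3 = 5; y_3 = 7; z_3 = 4; d_3 = 2; h_3 = 3.5; x_4 = 9.5; y_4 = 7; z_4 = 6; w_4 = 2.5; h_4 = 3.5; x_5 = 5; y_5 = 2; z_5 = 3.5; w_5 = 2; d_5 = 3.5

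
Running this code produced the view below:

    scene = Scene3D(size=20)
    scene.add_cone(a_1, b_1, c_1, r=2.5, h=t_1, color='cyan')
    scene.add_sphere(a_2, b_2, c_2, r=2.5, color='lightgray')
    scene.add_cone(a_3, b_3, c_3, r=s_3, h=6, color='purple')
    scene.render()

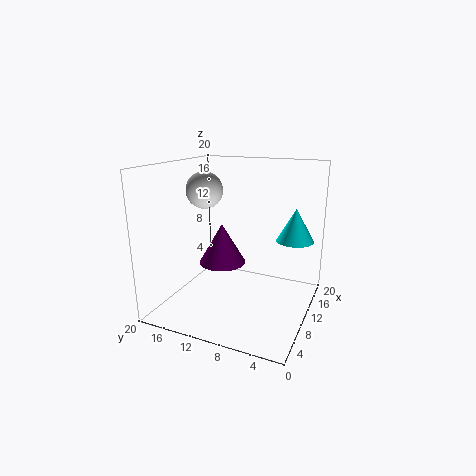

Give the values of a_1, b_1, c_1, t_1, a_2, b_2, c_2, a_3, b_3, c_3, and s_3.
a_1 = 12; b_1 = 2.5; c_1 = 10; t_1 = 4.5; a_2 = 9; b_2 = 14.5; c_2 = 16.5; a_3 = 12; b_3 = 13.5; c_3 = 5; s_3 = 3.5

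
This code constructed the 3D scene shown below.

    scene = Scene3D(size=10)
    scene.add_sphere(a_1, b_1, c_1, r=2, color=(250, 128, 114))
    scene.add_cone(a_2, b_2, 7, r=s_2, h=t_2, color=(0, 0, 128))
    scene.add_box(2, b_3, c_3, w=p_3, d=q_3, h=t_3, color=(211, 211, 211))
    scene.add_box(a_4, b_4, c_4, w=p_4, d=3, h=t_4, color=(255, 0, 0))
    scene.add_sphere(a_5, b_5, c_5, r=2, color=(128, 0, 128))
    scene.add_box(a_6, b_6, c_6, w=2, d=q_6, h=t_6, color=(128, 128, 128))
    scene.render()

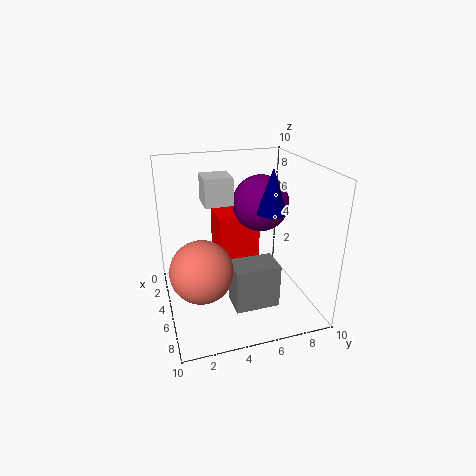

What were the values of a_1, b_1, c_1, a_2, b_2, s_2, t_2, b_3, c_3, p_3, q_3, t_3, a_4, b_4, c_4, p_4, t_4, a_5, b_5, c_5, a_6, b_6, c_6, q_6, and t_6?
a_1 = 7, b_1 = 2, c_1 = 4, a_2 = 6, b_2 = 7, s_2 = 1, t_2 = 3, b_3 = 3, c_3 = 7, p_3 = 2, q_3 = 2, t_3 = 2, a_4 = 1, b_4 = 4, c_4 = 2, p_4 = 3, t_4 = 4, a_5 = 4, b_5 = 7, c_5 = 7, a_6 = 6, b_6 = 4, c_6 = 1, q_6 = 3, t_6 = 3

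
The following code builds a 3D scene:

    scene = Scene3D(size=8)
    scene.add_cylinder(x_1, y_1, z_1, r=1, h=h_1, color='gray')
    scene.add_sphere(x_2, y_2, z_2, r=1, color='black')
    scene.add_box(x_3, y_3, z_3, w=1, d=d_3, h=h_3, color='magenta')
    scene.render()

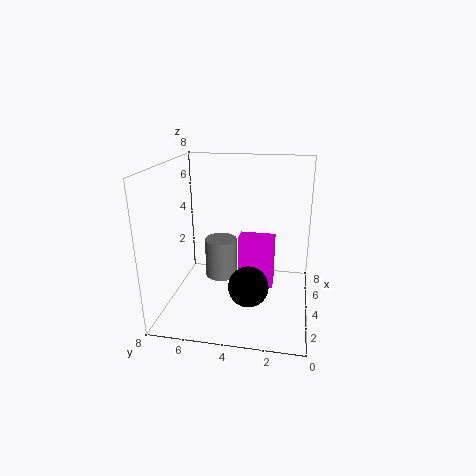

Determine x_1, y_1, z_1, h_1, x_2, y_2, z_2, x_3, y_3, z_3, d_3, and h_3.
x_1 = 6
y_1 = 5.5
z_1 = 0.5
h_1 = 2.5
x_2 = 1.5
y_2 = 3
z_2 = 2.5
x_3 = 4
y_3 = 2
z_3 = 1
d_3 = 2
h_3 = 3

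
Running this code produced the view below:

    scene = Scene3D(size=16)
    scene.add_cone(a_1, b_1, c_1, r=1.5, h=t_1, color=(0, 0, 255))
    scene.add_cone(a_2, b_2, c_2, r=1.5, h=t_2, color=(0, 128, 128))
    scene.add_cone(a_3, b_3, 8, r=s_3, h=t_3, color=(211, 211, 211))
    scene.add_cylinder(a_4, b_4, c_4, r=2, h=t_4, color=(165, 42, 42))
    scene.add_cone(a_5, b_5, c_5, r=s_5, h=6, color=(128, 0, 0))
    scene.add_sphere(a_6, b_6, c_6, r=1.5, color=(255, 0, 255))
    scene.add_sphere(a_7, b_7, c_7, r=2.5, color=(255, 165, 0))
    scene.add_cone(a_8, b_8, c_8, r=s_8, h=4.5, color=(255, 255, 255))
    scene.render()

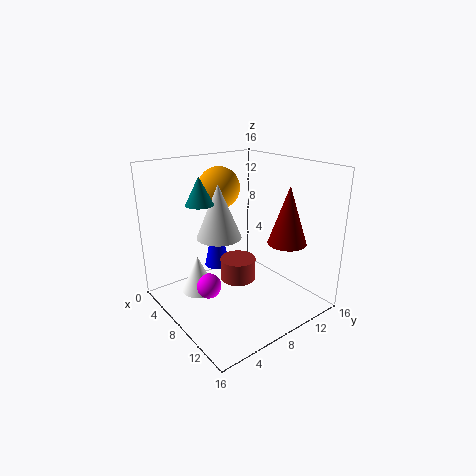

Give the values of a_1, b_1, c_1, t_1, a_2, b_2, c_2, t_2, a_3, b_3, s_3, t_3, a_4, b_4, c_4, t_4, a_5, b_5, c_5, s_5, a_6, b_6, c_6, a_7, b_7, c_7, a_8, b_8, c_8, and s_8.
a_1 = 4.5, b_1 = 7.5, c_1 = 3.5, t_1 = 7, a_2 = 6, b_2 = 4.5, c_2 = 12, t_2 = 3, a_3 = 6.5, b_3 = 6.5, s_3 = 2.5, t_3 = 6, a_4 = 8, b_4 = 8, c_4 = 3, t_4 = 2.5, a_5 = 13, b_5 = 10.5, c_5 = 8.5, s_5 = 2, a_6 = 5.5, b_6 = 5.5, c_6 = 1.5, a_7 = 3, b_7 = 9, c_7 = 12.5, a_8 = 4, b_8 = 5, c_8 = 0.5, s_8 = 2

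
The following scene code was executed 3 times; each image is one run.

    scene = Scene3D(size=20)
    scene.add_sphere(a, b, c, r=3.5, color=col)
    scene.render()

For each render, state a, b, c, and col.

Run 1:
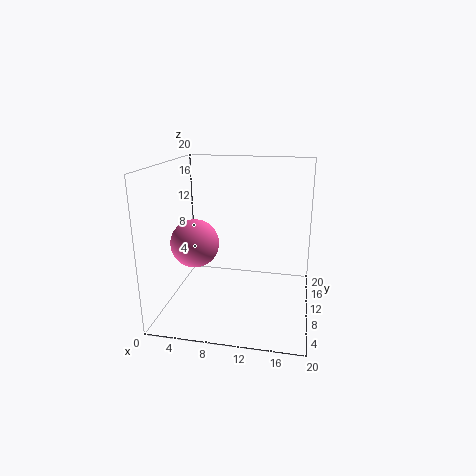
a = 3.5, b = 10.5, c = 8.5, col = 'hotpink'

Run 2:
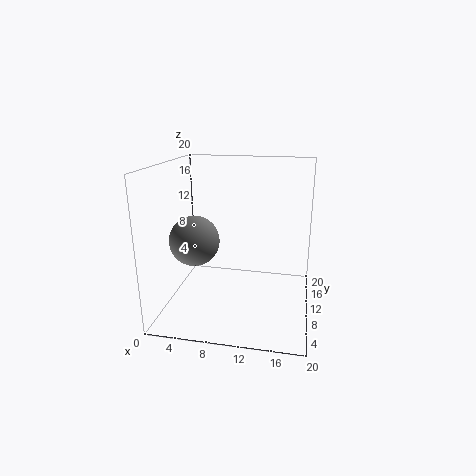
a = 4, b = 9, c = 9.5, col = 'gray'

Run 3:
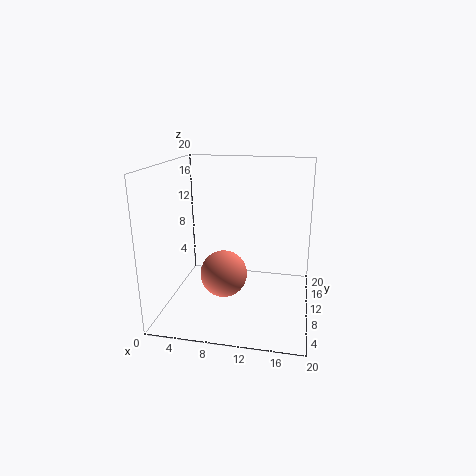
a = 7.5, b = 11.5, c = 3.5, col = 'salmon'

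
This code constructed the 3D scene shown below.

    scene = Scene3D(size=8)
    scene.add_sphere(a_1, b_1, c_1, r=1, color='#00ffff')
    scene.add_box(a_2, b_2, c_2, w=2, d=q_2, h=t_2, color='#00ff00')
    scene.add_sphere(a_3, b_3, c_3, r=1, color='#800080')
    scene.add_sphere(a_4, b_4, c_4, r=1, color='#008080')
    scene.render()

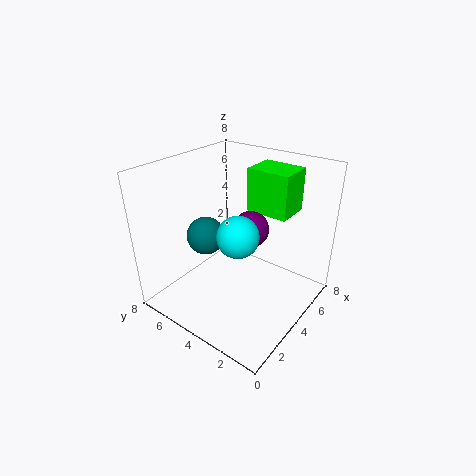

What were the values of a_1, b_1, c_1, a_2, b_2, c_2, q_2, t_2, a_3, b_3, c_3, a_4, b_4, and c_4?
a_1 = 2; b_1 = 2.5; c_1 = 5.5; a_2 = 5.5; b_2 = 2; c_2 = 5; q_2 = 2.5; t_2 = 2.5; a_3 = 4.5; b_3 = 3.5; c_3 = 4.5; a_4 = 2.5; b_4 = 5; c_4 = 4.5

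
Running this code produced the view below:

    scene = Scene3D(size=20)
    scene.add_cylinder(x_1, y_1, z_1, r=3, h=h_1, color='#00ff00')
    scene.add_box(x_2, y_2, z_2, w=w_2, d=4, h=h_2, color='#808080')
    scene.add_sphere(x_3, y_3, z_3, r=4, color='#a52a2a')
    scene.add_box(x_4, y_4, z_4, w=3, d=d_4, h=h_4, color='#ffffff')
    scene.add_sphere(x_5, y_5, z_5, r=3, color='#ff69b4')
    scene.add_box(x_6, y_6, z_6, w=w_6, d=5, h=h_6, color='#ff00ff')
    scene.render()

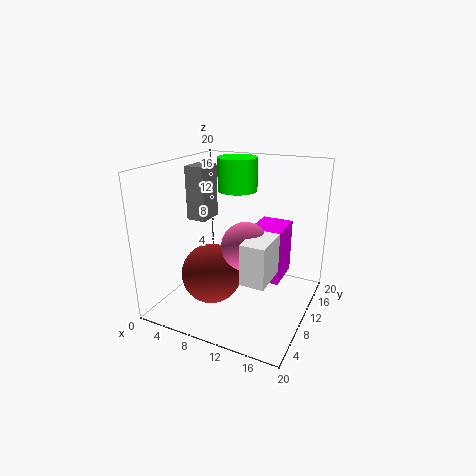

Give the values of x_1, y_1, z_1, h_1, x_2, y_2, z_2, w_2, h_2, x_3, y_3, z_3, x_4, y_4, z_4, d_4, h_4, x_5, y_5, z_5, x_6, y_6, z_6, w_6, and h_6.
x_1 = 7, y_1 = 16, z_1 = 15, h_1 = 5, x_2 = 1, y_2 = 11, z_2 = 11, w_2 = 3, h_2 = 8, x_3 = 8, y_3 = 6, z_3 = 6, x_4 = 14, y_4 = 2, z_4 = 8, d_4 = 5, h_4 = 5, x_5 = 13, y_5 = 6, z_5 = 11, x_6 = 13, y_6 = 7, z_6 = 6, w_6 = 4, h_6 = 7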